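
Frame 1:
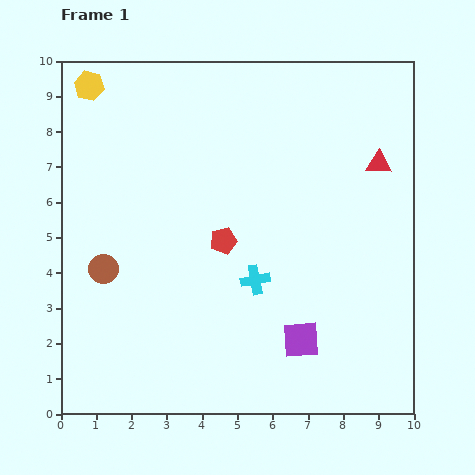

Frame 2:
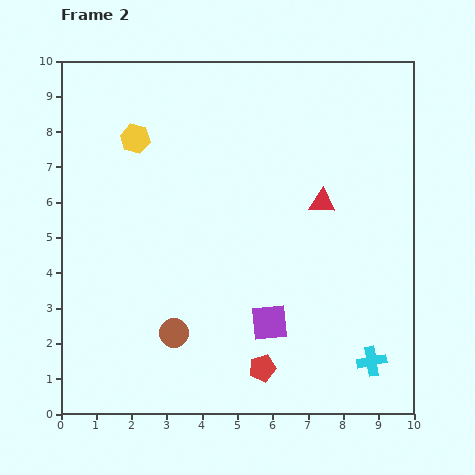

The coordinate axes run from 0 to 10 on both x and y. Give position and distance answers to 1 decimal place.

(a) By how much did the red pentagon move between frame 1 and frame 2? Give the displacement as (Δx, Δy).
(1.1, -3.6)

The red pentagon was at (4.6, 4.9) in frame 1 and (5.7, 1.3) in frame 2.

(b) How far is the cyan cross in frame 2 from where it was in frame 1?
4.0

The cyan cross moved from (5.5, 3.8) to (8.8, 1.5), a distance of √(3.3² + 2.3²) ≈ 4.0.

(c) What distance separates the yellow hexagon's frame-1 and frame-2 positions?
2.0

The yellow hexagon moved from (0.8, 9.3) to (2.1, 7.8), a distance of √(1.3² + 1.5²) ≈ 2.0.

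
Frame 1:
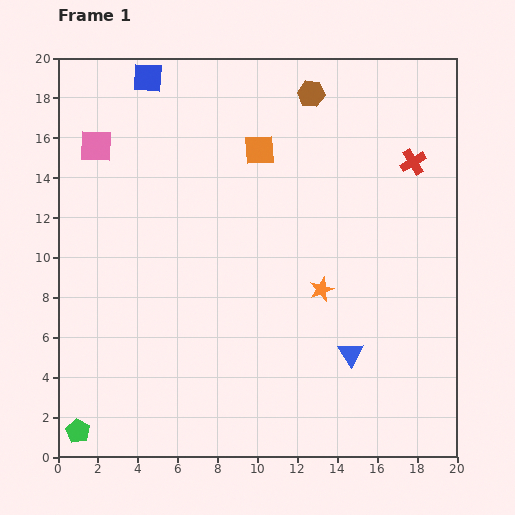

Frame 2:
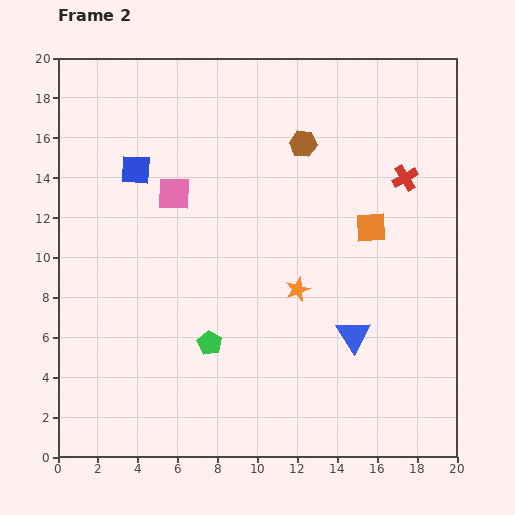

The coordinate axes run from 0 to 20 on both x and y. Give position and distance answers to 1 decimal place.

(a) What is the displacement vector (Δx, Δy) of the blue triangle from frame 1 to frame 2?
(0.1, 0.9)

The blue triangle was at (14.7, 5.2) in frame 1 and (14.8, 6.1) in frame 2.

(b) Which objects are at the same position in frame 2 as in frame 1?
none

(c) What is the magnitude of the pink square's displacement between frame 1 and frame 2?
4.6

The pink square moved from (1.9, 15.6) to (5.8, 13.2), a distance of √(3.9² + 2.4²) ≈ 4.6.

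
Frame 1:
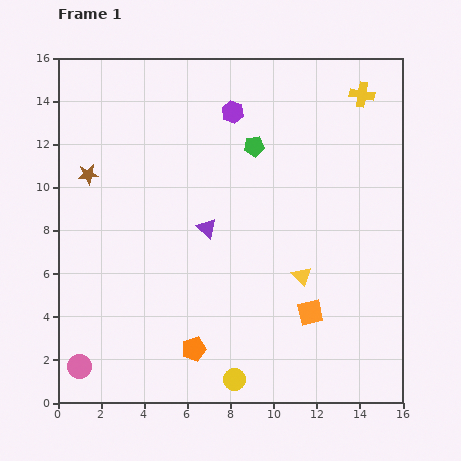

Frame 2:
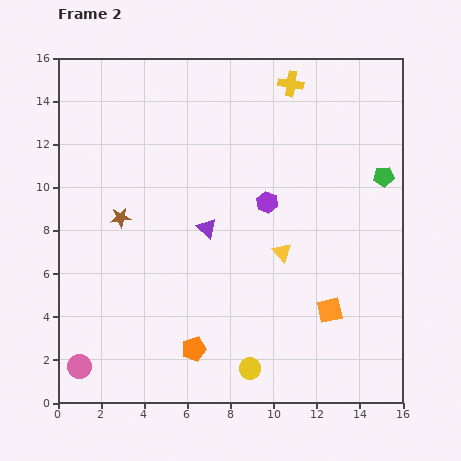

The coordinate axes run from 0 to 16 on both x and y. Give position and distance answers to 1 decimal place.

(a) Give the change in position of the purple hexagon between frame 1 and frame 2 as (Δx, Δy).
(1.6, -4.2)

The purple hexagon was at (8.1, 13.5) in frame 1 and (9.7, 9.3) in frame 2.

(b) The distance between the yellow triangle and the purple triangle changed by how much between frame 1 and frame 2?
-1.2

Distance in frame 1: 4.9. Distance in frame 2: 3.7.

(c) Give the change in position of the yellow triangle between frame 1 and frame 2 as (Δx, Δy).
(-0.9, 1.1)

The yellow triangle was at (11.3, 5.9) in frame 1 and (10.4, 7.0) in frame 2.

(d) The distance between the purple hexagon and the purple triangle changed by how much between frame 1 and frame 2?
-2.5

Distance in frame 1: 5.5. Distance in frame 2: 3.0.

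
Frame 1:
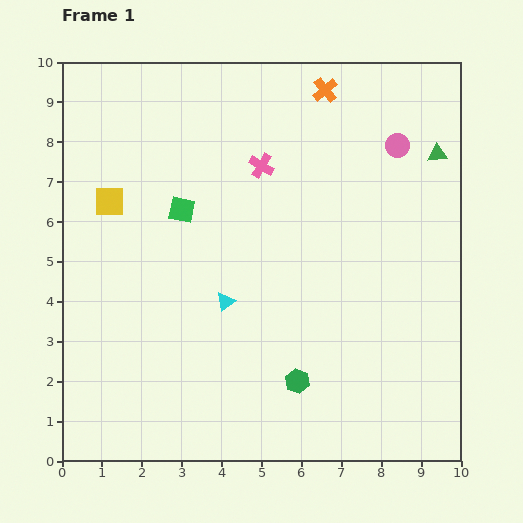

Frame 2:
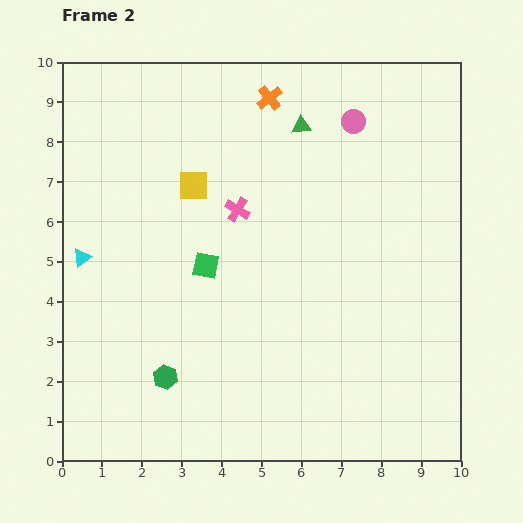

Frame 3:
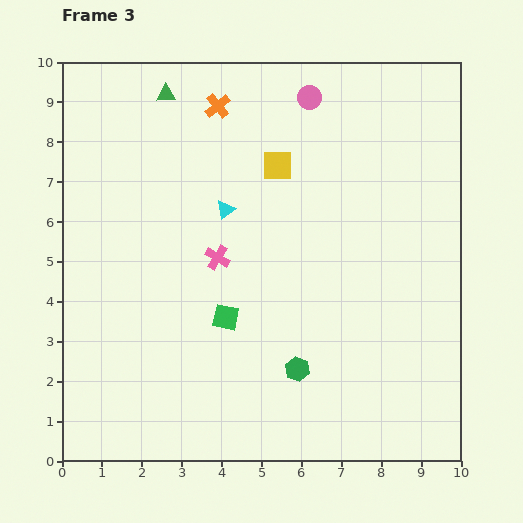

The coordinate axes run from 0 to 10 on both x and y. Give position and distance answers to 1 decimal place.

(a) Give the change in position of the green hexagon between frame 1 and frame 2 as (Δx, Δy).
(-3.3, 0.1)

The green hexagon was at (5.9, 2.0) in frame 1 and (2.6, 2.1) in frame 2.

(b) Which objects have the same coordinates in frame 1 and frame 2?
none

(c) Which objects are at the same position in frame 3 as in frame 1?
none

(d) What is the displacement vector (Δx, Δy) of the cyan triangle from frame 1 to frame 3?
(0.0, 2.3)

The cyan triangle was at (4.1, 4.0) in frame 1 and (4.1, 6.3) in frame 3.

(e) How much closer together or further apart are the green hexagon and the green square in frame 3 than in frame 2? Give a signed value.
-0.8

Distance in frame 2: 3.0. Distance in frame 3: 2.2.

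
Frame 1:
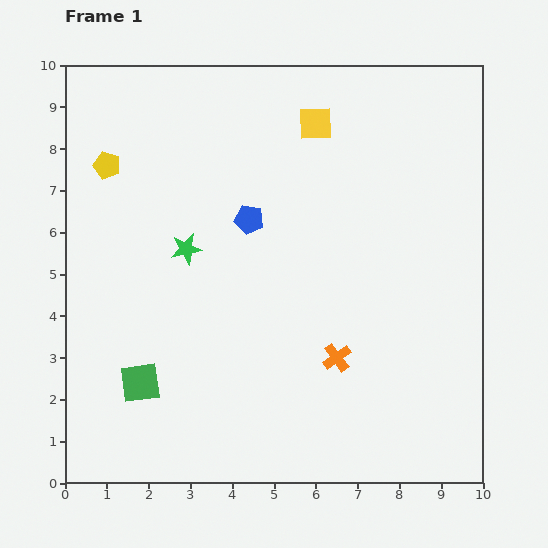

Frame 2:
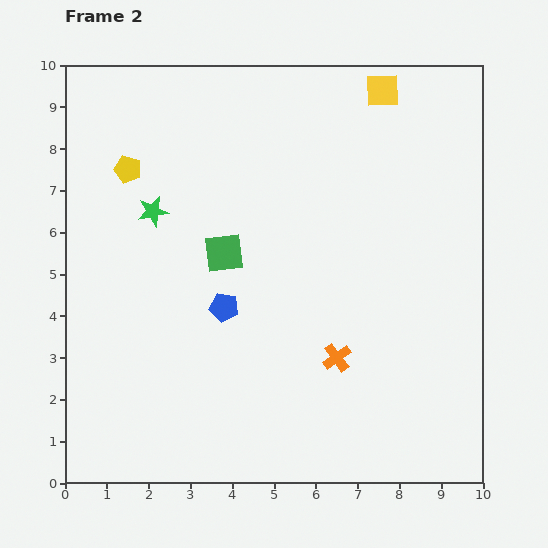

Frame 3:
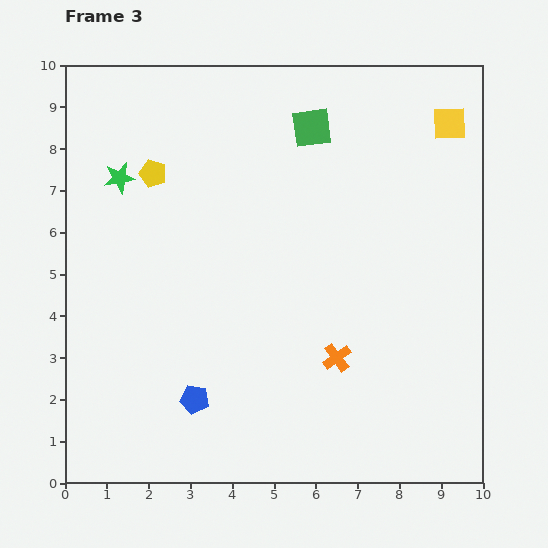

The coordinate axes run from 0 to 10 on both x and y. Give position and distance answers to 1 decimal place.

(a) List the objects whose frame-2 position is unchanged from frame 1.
the orange cross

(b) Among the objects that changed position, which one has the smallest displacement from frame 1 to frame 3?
the yellow pentagon

(moved 1.1)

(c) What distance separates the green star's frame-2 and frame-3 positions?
1.1

The green star moved from (2.1, 6.5) to (1.3, 7.3), a distance of √(0.8² + 0.8²) ≈ 1.1.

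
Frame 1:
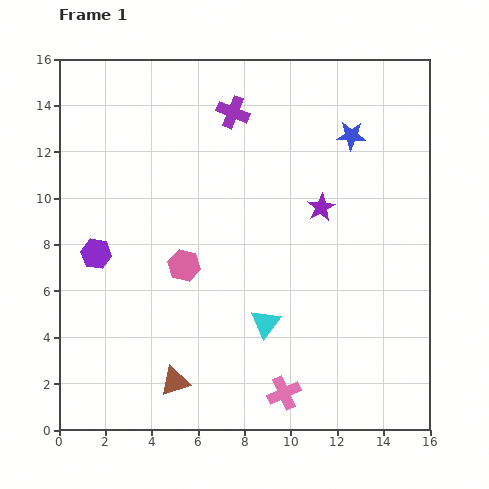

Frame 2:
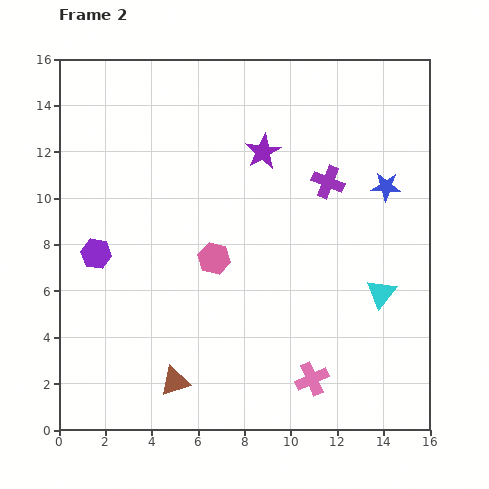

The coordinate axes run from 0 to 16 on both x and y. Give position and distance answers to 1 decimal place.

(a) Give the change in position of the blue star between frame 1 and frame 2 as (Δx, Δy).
(1.5, -2.2)

The blue star was at (12.6, 12.7) in frame 1 and (14.1, 10.5) in frame 2.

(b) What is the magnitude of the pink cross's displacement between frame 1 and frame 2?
1.3

The pink cross moved from (9.7, 1.6) to (10.9, 2.2), a distance of √(1.2² + 0.6²) ≈ 1.3.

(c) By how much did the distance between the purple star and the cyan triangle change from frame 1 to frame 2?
+2.5

Distance in frame 1: 5.5. Distance in frame 2: 8.0.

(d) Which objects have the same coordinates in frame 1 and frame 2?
the purple hexagon, the brown triangle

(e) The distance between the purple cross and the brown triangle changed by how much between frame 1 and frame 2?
-1.1

Distance in frame 1: 11.9. Distance in frame 2: 10.8.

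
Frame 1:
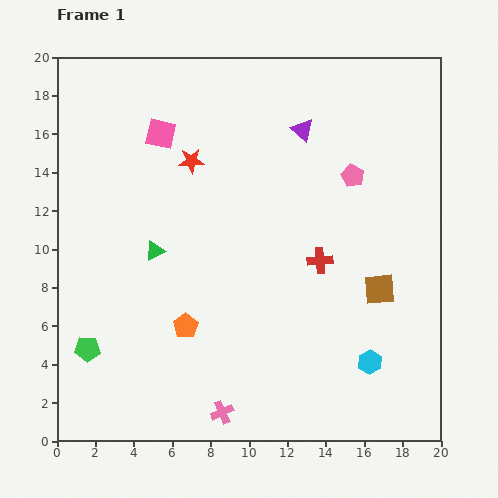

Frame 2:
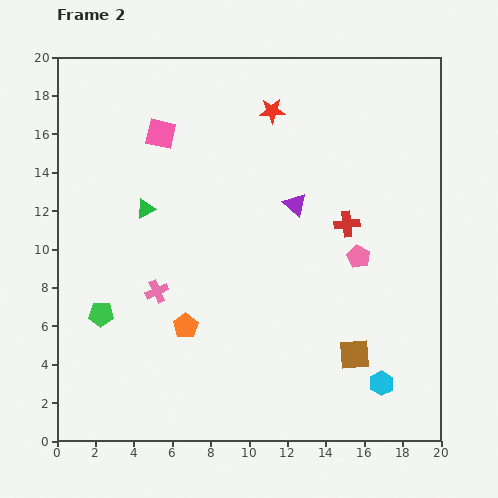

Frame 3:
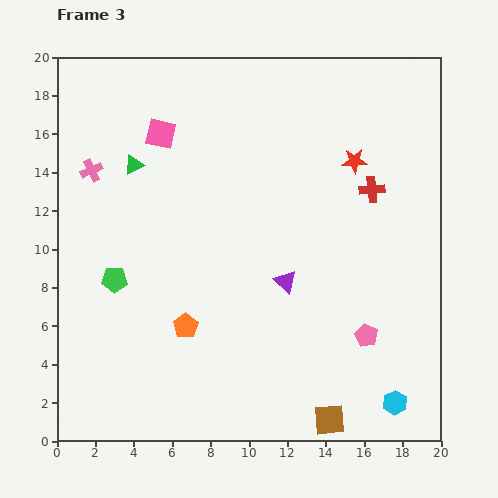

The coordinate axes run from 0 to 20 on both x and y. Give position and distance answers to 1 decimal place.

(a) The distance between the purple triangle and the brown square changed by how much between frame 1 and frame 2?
-0.8

Distance in frame 1: 9.2. Distance in frame 2: 8.4.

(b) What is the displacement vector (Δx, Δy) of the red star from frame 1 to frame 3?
(8.5, 0.0)

The red star was at (7.0, 14.6) in frame 1 and (15.5, 14.6) in frame 3.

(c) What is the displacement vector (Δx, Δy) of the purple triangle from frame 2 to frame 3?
(-0.5, -4.0)

The purple triangle was at (12.4, 12.3) in frame 2 and (11.9, 8.3) in frame 3.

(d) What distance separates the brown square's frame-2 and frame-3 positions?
3.6

The brown square moved from (15.5, 4.5) to (14.2, 1.1), a distance of √(1.3² + 3.4²) ≈ 3.6.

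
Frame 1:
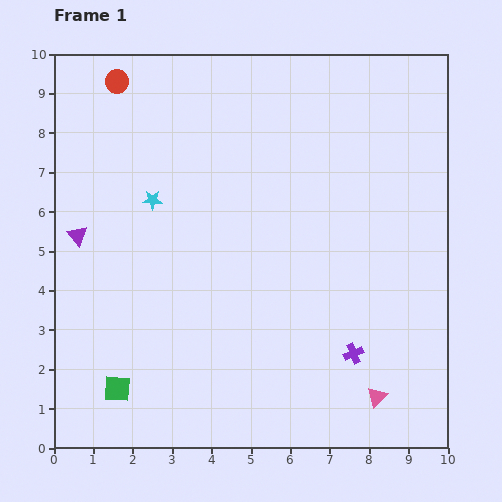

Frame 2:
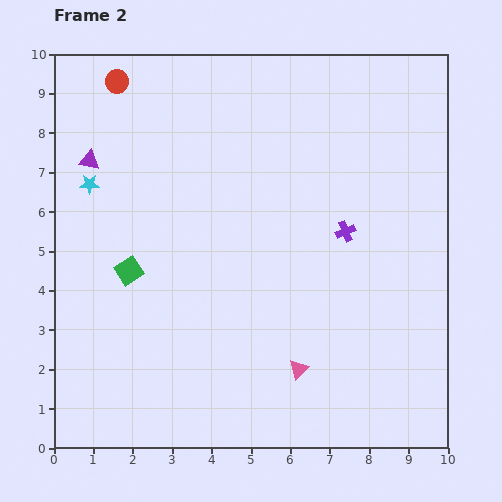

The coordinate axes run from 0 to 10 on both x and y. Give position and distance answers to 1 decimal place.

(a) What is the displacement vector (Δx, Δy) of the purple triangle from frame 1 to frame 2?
(0.3, 1.9)

The purple triangle was at (0.6, 5.4) in frame 1 and (0.9, 7.3) in frame 2.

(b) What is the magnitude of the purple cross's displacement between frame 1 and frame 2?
3.1

The purple cross moved from (7.6, 2.4) to (7.4, 5.5), a distance of √(0.2² + 3.1²) ≈ 3.1.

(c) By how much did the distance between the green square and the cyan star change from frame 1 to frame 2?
-2.5

Distance in frame 1: 4.9. Distance in frame 2: 2.4.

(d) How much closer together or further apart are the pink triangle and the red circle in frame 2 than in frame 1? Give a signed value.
-1.8

Distance in frame 1: 10.4. Distance in frame 2: 8.6.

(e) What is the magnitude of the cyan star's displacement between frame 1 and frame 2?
1.6

The cyan star moved from (2.5, 6.3) to (0.9, 6.7), a distance of √(1.6² + 0.4²) ≈ 1.6.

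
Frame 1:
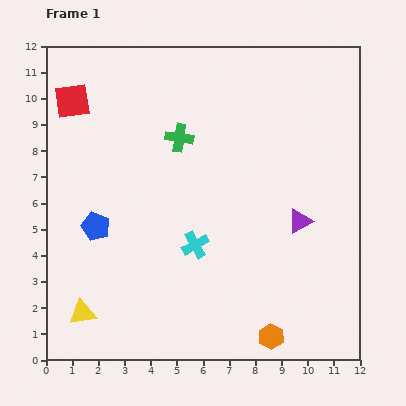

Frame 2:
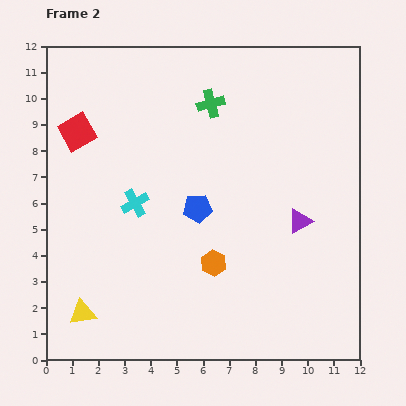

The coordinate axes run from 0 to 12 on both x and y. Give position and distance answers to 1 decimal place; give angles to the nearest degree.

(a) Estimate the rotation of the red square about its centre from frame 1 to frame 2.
22° counter-clockwise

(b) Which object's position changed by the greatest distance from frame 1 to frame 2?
the blue pentagon

(moved 4.0; next 3.6)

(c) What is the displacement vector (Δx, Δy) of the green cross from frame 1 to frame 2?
(1.2, 1.3)

The green cross was at (5.1, 8.5) in frame 1 and (6.3, 9.8) in frame 2.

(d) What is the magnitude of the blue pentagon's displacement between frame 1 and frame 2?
4.0

The blue pentagon moved from (1.9, 5.1) to (5.8, 5.8), a distance of √(3.9² + 0.7²) ≈ 4.0.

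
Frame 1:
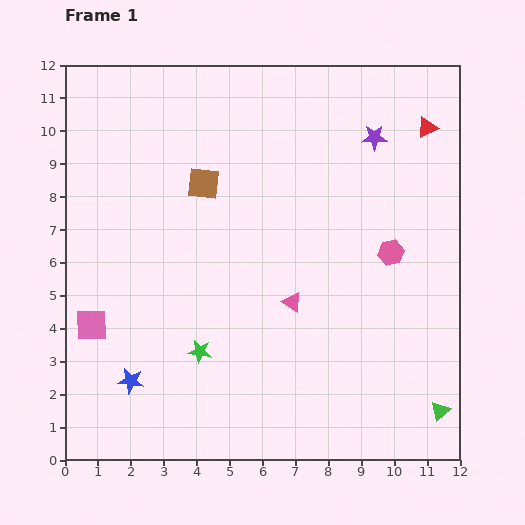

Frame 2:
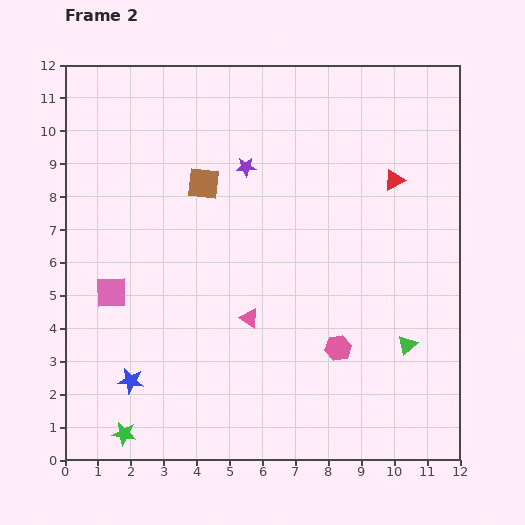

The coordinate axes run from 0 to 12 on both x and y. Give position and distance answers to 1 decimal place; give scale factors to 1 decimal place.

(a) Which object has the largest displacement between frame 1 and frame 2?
the purple star

(moved 4.0; next 3.4)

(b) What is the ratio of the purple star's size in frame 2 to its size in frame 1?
0.8×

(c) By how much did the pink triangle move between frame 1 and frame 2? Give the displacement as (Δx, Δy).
(-1.3, -0.5)

The pink triangle was at (6.9, 4.8) in frame 1 and (5.6, 4.3) in frame 2.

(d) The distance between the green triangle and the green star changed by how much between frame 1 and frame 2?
+1.5

Distance in frame 1: 7.5. Distance in frame 2: 9.0.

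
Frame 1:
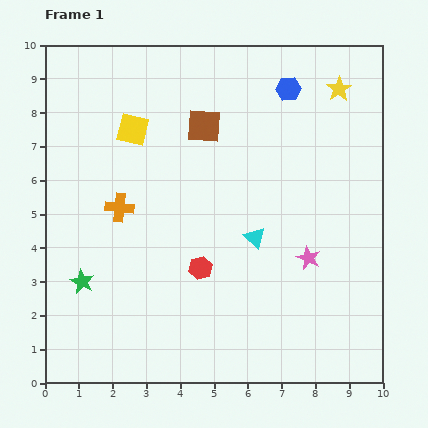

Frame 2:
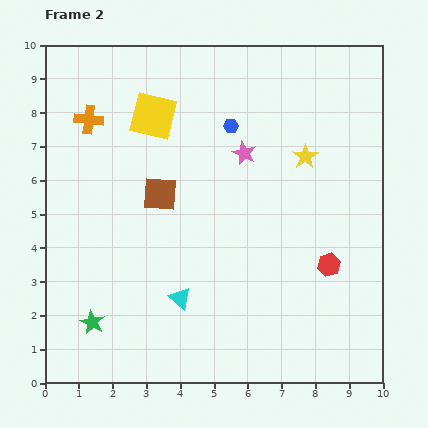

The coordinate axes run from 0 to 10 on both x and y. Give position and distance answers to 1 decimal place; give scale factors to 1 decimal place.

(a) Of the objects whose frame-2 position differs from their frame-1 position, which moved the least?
the yellow square

(moved 0.7)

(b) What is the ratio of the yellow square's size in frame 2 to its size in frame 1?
1.5×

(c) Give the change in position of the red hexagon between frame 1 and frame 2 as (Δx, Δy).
(3.8, 0.1)

The red hexagon was at (4.6, 3.4) in frame 1 and (8.4, 3.5) in frame 2.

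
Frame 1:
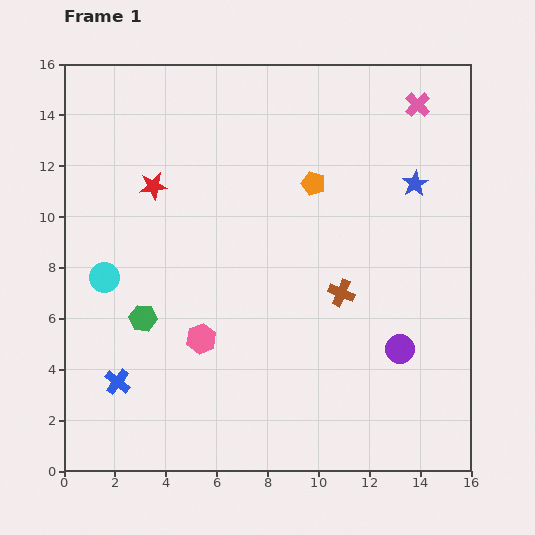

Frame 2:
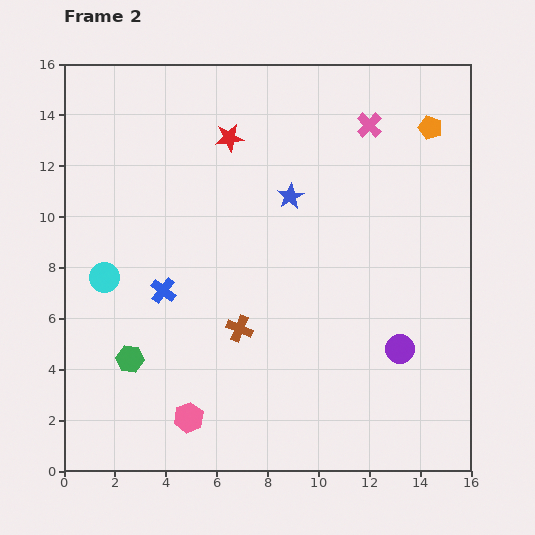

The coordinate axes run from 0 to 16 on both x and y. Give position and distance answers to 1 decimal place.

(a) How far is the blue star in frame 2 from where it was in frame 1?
4.9

The blue star moved from (13.8, 11.3) to (8.9, 10.8), a distance of √(4.9² + 0.5²) ≈ 4.9.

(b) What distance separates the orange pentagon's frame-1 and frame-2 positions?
5.1

The orange pentagon moved from (9.8, 11.3) to (14.4, 13.5), a distance of √(4.6² + 2.2²) ≈ 5.1.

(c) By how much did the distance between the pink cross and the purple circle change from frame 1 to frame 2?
-0.7

Distance in frame 1: 9.6. Distance in frame 2: 8.9.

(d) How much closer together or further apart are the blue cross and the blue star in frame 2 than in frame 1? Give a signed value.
-7.9

Distance in frame 1: 14.1. Distance in frame 2: 6.2.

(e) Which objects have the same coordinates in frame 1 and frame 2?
the purple circle, the cyan circle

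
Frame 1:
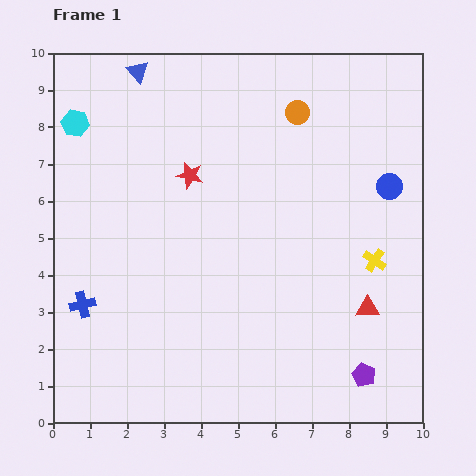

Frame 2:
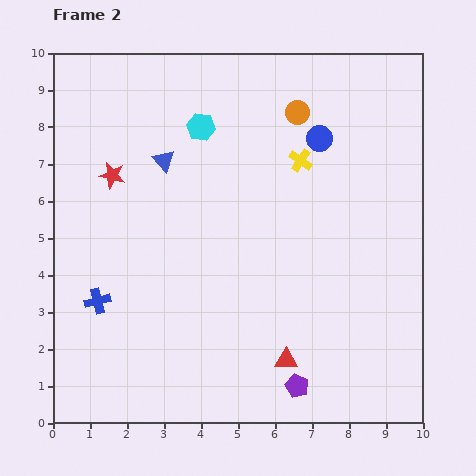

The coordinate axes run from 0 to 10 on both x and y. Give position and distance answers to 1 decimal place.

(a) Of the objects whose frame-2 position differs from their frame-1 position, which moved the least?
the blue cross

(moved 0.4)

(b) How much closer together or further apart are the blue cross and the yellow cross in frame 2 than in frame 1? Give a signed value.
-1.3

Distance in frame 1: 8.0. Distance in frame 2: 6.7.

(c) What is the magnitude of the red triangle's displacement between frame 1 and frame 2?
2.6

The red triangle moved from (8.5, 3.1) to (6.3, 1.7), a distance of √(2.2² + 1.4²) ≈ 2.6.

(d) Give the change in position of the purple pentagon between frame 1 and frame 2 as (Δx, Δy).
(-1.8, -0.3)

The purple pentagon was at (8.4, 1.3) in frame 1 and (6.6, 1.0) in frame 2.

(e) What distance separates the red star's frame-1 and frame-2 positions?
2.1

The red star moved from (3.7, 6.7) to (1.6, 6.7), a distance of √(2.1² + 0.0²) ≈ 2.1.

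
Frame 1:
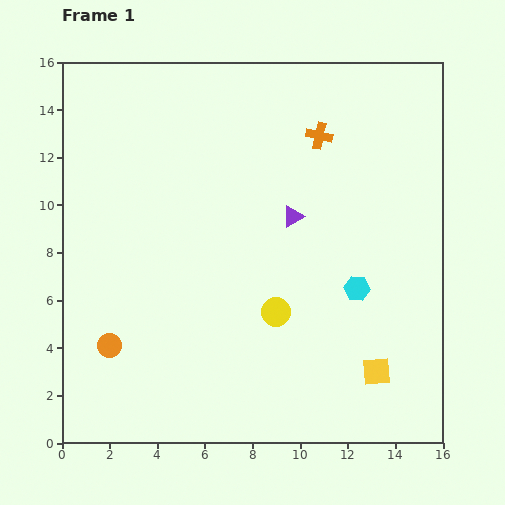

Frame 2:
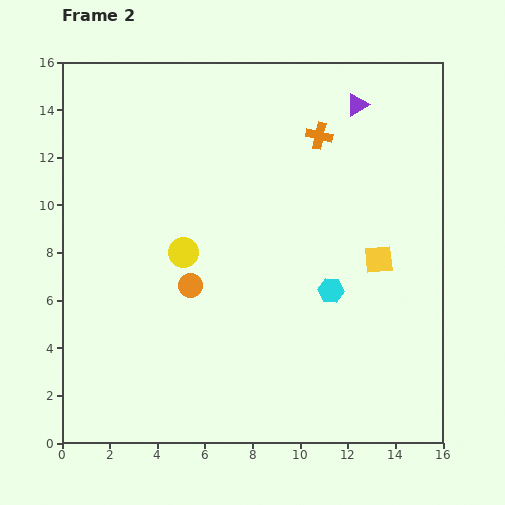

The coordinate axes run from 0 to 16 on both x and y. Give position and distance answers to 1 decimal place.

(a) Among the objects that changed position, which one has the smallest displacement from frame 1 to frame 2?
the cyan hexagon

(moved 1.1)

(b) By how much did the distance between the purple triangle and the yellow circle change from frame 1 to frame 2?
+5.5

Distance in frame 1: 4.1. Distance in frame 2: 9.6.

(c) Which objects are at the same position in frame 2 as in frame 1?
the orange cross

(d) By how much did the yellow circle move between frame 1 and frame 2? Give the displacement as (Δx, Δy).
(-3.9, 2.5)

The yellow circle was at (9.0, 5.5) in frame 1 and (5.1, 8.0) in frame 2.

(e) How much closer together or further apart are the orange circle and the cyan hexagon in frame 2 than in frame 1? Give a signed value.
-4.8

Distance in frame 1: 10.7. Distance in frame 2: 5.9.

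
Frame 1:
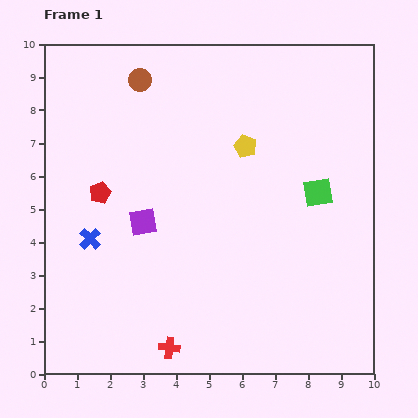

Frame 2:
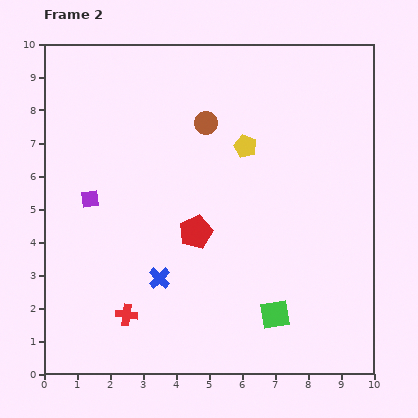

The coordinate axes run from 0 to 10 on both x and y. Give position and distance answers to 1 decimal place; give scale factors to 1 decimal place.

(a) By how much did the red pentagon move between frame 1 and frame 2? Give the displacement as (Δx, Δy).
(2.9, -1.2)

The red pentagon was at (1.7, 5.5) in frame 1 and (4.6, 4.3) in frame 2.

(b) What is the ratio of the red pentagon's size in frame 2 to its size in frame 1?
1.5×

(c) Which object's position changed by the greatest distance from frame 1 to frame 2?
the green square

(moved 3.9; next 3.1)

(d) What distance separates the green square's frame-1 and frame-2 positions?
3.9

The green square moved from (8.3, 5.5) to (7.0, 1.8), a distance of √(1.3² + 3.7²) ≈ 3.9.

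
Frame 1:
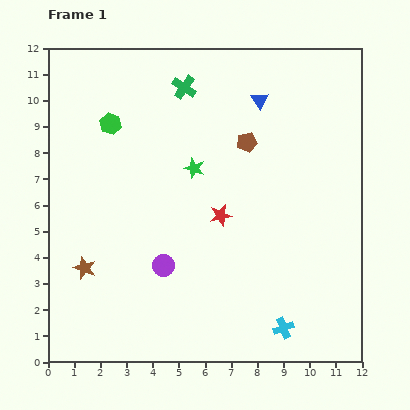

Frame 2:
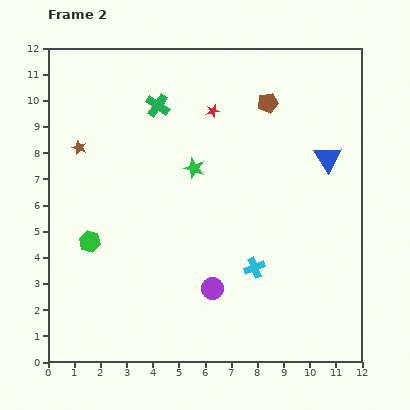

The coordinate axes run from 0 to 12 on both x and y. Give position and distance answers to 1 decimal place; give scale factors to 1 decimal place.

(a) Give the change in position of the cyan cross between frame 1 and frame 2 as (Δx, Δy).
(-1.1, 2.3)

The cyan cross was at (9.0, 1.3) in frame 1 and (7.9, 3.6) in frame 2.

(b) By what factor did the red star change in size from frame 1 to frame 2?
0.6×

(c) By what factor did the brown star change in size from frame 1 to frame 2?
0.6×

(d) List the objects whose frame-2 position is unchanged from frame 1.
the green star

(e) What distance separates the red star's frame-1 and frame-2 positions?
4.0

The red star moved from (6.6, 5.6) to (6.3, 9.6), a distance of √(0.3² + 4.0²) ≈ 4.0.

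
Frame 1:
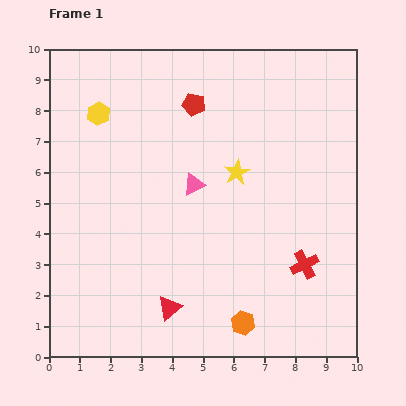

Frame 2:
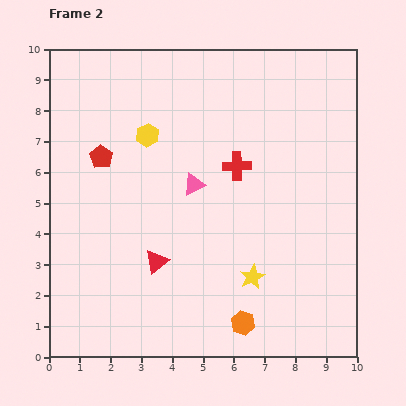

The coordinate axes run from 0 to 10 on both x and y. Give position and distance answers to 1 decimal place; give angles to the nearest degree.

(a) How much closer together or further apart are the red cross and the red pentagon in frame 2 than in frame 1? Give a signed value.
-1.9

Distance in frame 1: 6.3. Distance in frame 2: 4.4.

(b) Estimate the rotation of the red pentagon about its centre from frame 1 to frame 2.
19° clockwise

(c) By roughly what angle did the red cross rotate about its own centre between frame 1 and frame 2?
26° clockwise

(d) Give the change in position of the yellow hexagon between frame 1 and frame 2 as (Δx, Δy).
(1.6, -0.7)

The yellow hexagon was at (1.6, 7.9) in frame 1 and (3.2, 7.2) in frame 2.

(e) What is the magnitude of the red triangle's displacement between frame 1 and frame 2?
1.6

The red triangle moved from (3.9, 1.6) to (3.5, 3.1), a distance of √(0.4² + 1.5²) ≈ 1.6.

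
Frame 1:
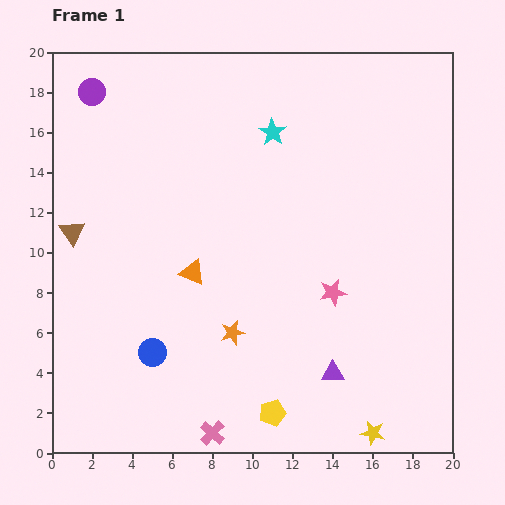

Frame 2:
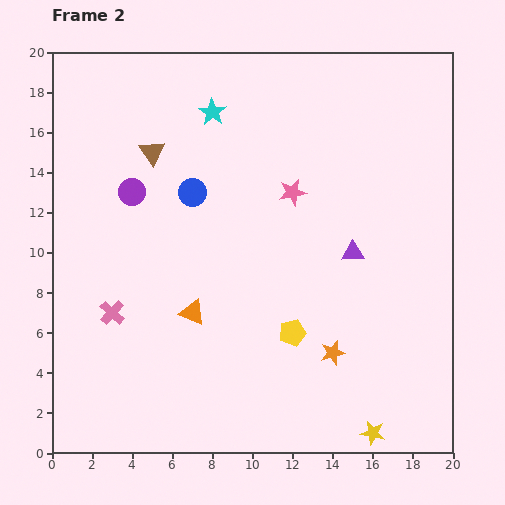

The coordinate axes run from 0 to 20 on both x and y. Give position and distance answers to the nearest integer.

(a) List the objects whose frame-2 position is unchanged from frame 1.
the yellow star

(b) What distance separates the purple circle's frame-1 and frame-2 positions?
5

The purple circle moved from (2, 18) to (4, 13), a distance of √(2² + 5²) ≈ 5.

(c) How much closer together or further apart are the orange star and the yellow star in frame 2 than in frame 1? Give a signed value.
-5

Distance in frame 1: 9. Distance in frame 2: 4.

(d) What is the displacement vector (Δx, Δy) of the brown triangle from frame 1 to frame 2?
(4, 4)

The brown triangle was at (1, 11) in frame 1 and (5, 15) in frame 2.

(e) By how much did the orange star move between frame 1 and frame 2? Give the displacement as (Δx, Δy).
(5, -1)

The orange star was at (9, 6) in frame 1 and (14, 5) in frame 2.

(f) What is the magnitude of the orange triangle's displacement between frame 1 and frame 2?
2

The orange triangle moved from (7, 9) to (7, 7), a distance of √(0² + 2²) ≈ 2.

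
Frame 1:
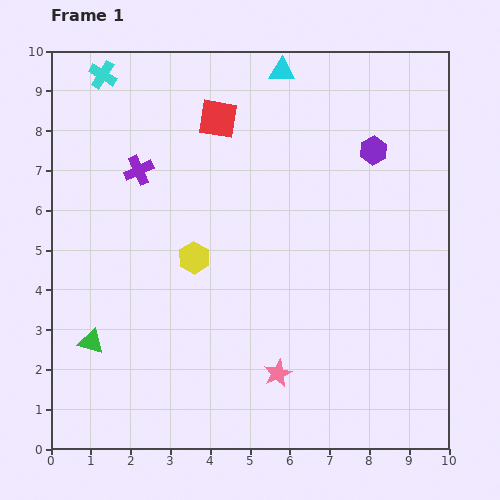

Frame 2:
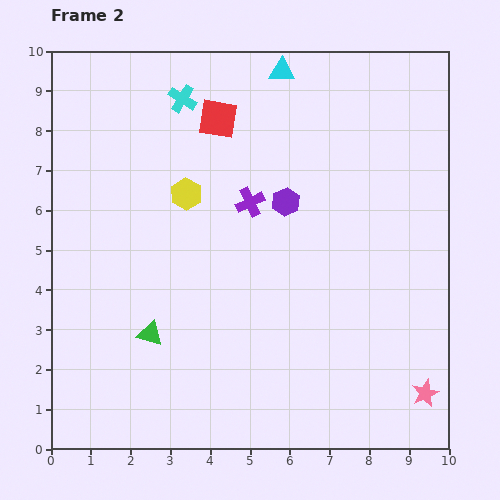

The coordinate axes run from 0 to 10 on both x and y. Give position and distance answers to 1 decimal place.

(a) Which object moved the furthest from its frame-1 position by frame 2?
the pink star

(moved 3.7; next 2.9)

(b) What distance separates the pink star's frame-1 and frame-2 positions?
3.7

The pink star moved from (5.7, 1.9) to (9.4, 1.4), a distance of √(3.7² + 0.5²) ≈ 3.7.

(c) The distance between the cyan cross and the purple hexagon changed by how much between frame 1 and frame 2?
-3.4

Distance in frame 1: 7.1. Distance in frame 2: 3.7.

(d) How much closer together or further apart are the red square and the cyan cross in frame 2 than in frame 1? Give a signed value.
-2.1

Distance in frame 1: 3.1. Distance in frame 2: 1.0.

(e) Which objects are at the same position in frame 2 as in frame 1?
the cyan triangle, the red square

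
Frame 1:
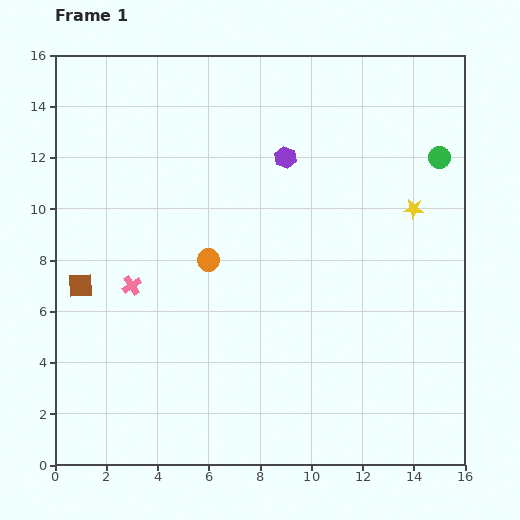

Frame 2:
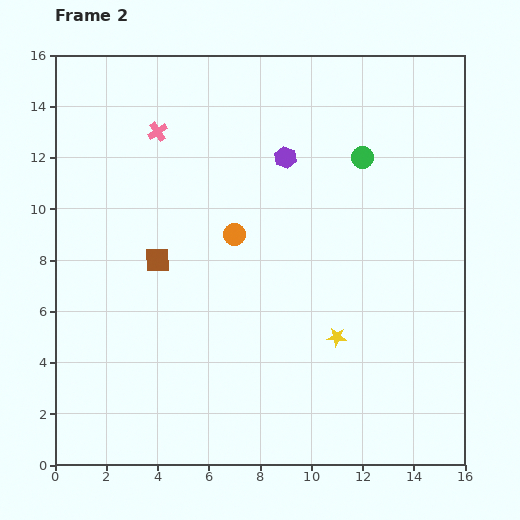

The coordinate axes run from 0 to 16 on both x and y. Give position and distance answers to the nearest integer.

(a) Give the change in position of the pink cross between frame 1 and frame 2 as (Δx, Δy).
(1, 6)

The pink cross was at (3, 7) in frame 1 and (4, 13) in frame 2.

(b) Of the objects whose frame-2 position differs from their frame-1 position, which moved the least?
the orange circle

(moved 1)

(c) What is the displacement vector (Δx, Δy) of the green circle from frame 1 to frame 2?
(-3, 0)

The green circle was at (15, 12) in frame 1 and (12, 12) in frame 2.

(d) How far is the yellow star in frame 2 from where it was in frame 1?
6

The yellow star moved from (14, 10) to (11, 5), a distance of √(3² + 5²) ≈ 6.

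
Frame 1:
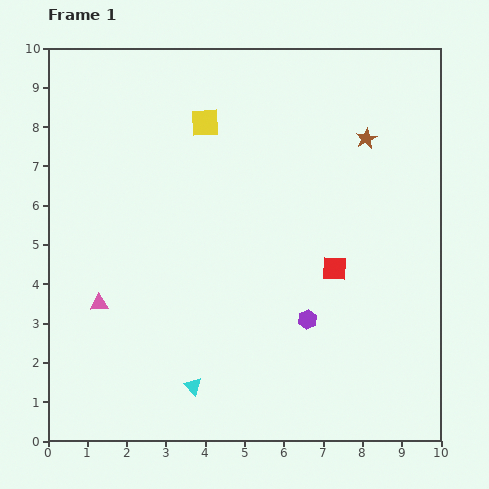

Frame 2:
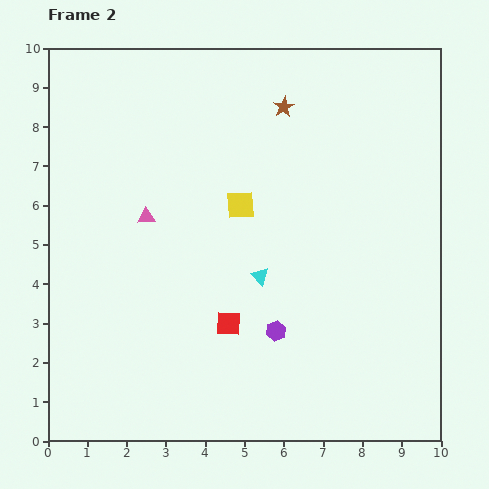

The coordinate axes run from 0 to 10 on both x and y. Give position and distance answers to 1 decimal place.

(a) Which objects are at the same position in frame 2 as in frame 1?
none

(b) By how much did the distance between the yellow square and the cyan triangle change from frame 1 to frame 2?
-4.8

Distance in frame 1: 6.7. Distance in frame 2: 1.9.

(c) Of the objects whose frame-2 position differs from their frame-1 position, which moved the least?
the purple hexagon

(moved 0.9)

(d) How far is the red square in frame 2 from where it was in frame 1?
3.0

The red square moved from (7.3, 4.4) to (4.6, 3.0), a distance of √(2.7² + 1.4²) ≈ 3.0.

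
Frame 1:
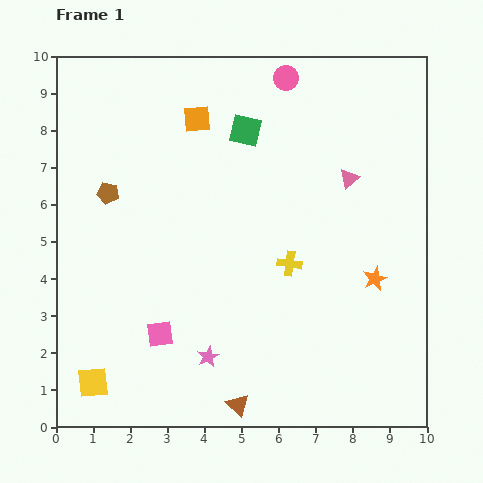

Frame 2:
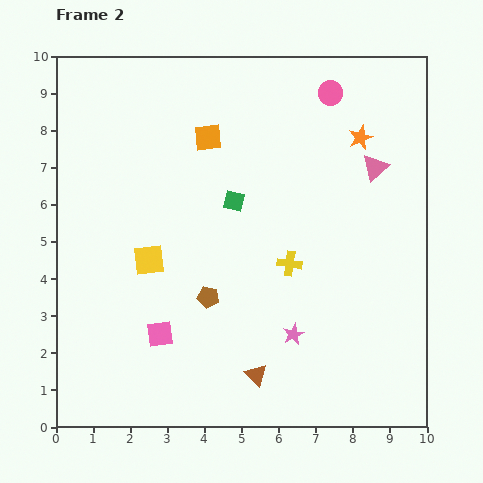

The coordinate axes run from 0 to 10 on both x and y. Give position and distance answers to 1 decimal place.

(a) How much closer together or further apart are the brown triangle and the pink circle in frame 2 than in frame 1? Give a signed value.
-1.0

Distance in frame 1: 8.9. Distance in frame 2: 7.9.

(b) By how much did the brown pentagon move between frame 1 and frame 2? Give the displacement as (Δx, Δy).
(2.7, -2.8)

The brown pentagon was at (1.4, 6.3) in frame 1 and (4.1, 3.5) in frame 2.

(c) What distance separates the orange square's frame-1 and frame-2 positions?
0.6

The orange square moved from (3.8, 8.3) to (4.1, 7.8), a distance of √(0.3² + 0.5²) ≈ 0.6.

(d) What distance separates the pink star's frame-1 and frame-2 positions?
2.4

The pink star moved from (4.1, 1.9) to (6.4, 2.5), a distance of √(2.3² + 0.6²) ≈ 2.4.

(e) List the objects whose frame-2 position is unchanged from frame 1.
the pink square, the yellow cross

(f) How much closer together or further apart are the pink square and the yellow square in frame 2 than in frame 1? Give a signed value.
-0.2

Distance in frame 1: 2.2. Distance in frame 2: 2.0.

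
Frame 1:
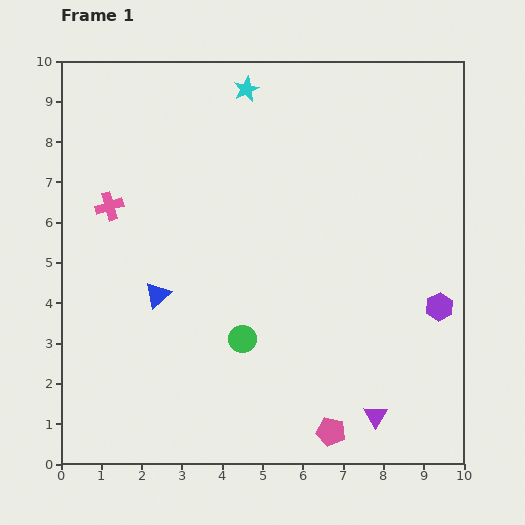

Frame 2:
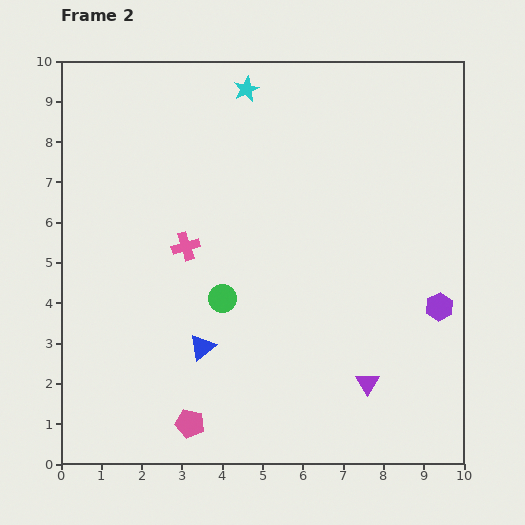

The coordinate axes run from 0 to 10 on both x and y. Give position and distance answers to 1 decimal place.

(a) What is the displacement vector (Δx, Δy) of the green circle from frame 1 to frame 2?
(-0.5, 1.0)

The green circle was at (4.5, 3.1) in frame 1 and (4.0, 4.1) in frame 2.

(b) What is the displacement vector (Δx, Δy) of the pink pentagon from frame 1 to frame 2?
(-3.5, 0.2)

The pink pentagon was at (6.7, 0.8) in frame 1 and (3.2, 1.0) in frame 2.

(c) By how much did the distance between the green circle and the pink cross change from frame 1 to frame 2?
-3.1

Distance in frame 1: 4.7. Distance in frame 2: 1.6.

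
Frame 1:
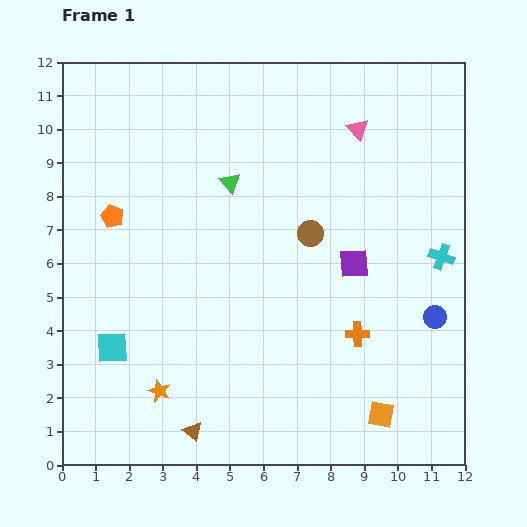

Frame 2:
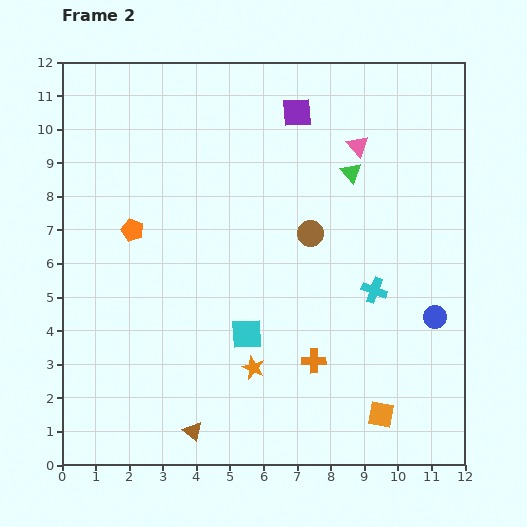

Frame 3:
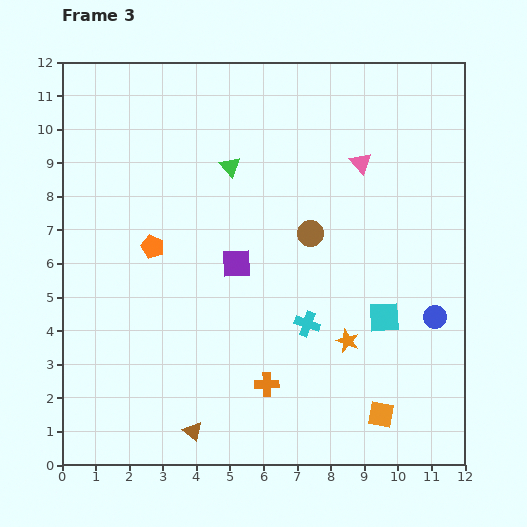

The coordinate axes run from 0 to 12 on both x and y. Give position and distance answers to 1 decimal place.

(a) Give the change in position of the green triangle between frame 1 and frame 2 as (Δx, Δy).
(3.6, 0.3)

The green triangle was at (5.0, 8.4) in frame 1 and (8.6, 8.7) in frame 2.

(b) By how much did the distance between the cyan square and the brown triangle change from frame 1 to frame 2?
-0.2

Distance in frame 1: 3.5. Distance in frame 2: 3.3.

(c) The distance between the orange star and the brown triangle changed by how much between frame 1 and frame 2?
+1.0

Distance in frame 1: 1.6. Distance in frame 2: 2.6.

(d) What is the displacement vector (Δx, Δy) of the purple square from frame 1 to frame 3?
(-3.5, 0.0)

The purple square was at (8.7, 6.0) in frame 1 and (5.2, 6.0) in frame 3.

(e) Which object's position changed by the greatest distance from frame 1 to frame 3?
the cyan square

(moved 8.1; next 5.8)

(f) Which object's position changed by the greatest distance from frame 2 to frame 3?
the purple square

(moved 4.8; next 4.1)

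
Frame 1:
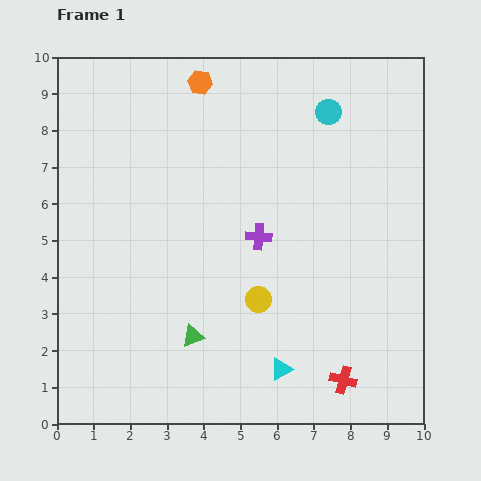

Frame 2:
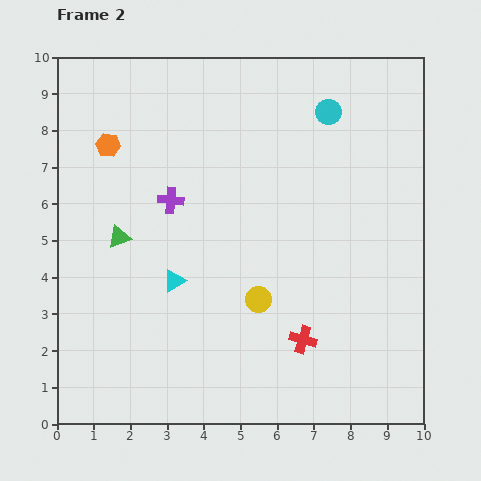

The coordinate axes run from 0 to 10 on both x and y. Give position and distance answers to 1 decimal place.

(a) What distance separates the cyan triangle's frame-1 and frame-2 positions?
3.8

The cyan triangle moved from (6.1, 1.5) to (3.2, 3.9), a distance of √(2.9² + 2.4²) ≈ 3.8.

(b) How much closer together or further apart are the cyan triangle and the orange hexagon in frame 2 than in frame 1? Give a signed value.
-4.0

Distance in frame 1: 8.1. Distance in frame 2: 4.1.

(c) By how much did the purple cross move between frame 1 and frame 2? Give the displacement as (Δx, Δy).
(-2.4, 1.0)

The purple cross was at (5.5, 5.1) in frame 1 and (3.1, 6.1) in frame 2.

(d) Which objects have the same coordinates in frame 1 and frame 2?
the yellow circle, the cyan circle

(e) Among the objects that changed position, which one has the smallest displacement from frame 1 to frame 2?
the red cross

(moved 1.6)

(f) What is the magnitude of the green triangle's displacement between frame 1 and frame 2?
3.4

The green triangle moved from (3.7, 2.4) to (1.7, 5.1), a distance of √(2.0² + 2.7²) ≈ 3.4.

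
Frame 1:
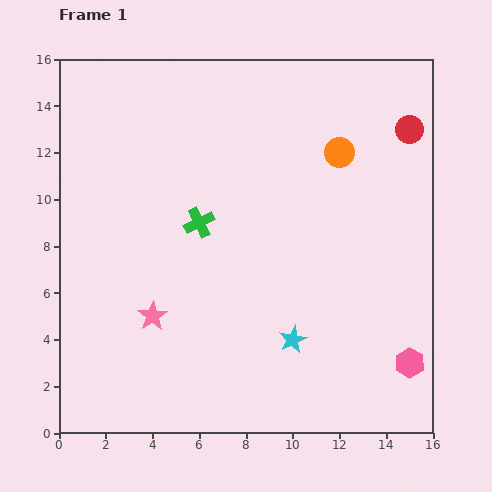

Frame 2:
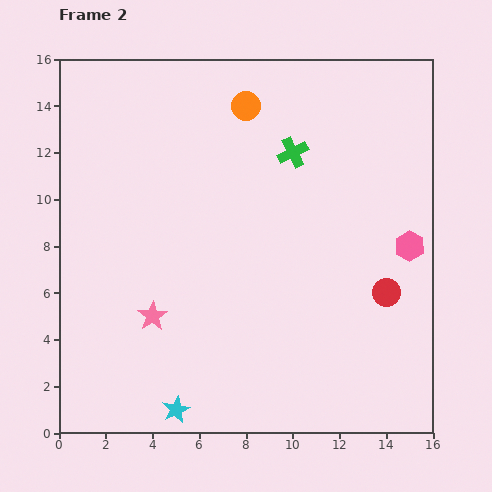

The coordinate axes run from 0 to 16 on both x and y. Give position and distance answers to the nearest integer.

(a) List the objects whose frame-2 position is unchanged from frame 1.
the pink star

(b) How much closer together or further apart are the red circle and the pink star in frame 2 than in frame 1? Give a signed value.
-4

Distance in frame 1: 14. Distance in frame 2: 10.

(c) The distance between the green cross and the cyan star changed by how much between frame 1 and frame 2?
+6

Distance in frame 1: 6. Distance in frame 2: 12.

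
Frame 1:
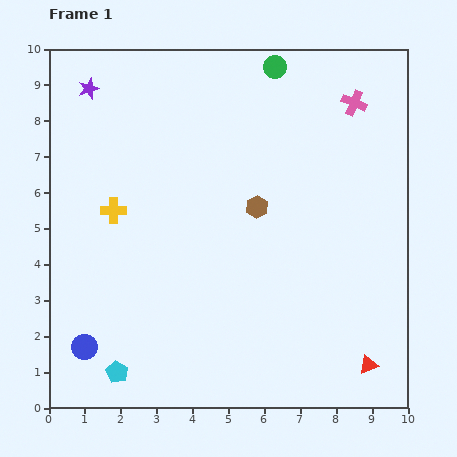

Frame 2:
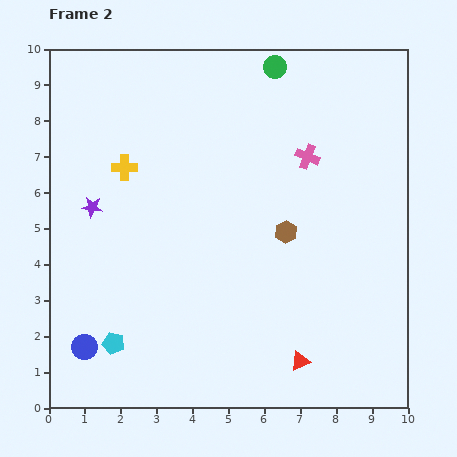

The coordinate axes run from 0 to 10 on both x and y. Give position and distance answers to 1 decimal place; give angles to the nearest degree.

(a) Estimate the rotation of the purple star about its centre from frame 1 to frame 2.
27° clockwise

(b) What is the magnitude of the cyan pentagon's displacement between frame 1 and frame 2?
0.8

The cyan pentagon moved from (1.9, 1.0) to (1.8, 1.8), a distance of √(0.1² + 0.8²) ≈ 0.8.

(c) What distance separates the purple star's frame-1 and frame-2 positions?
3.3

The purple star moved from (1.1, 8.9) to (1.2, 5.6), a distance of √(0.1² + 3.3²) ≈ 3.3.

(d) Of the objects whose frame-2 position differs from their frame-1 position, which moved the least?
the cyan pentagon

(moved 0.8)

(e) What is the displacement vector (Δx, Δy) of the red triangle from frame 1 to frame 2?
(-1.9, 0.1)

The red triangle was at (8.9, 1.2) in frame 1 and (7.0, 1.3) in frame 2.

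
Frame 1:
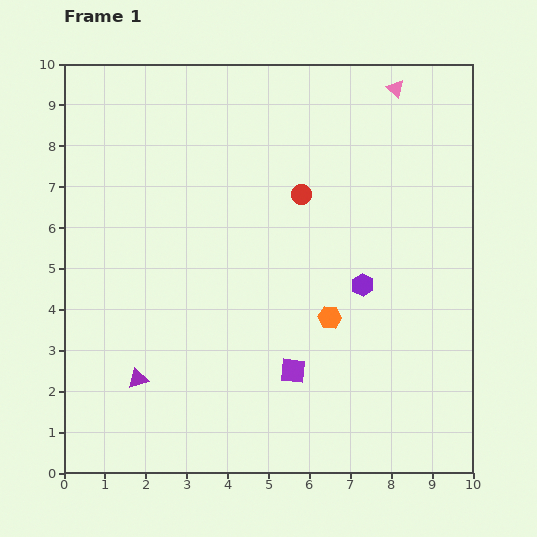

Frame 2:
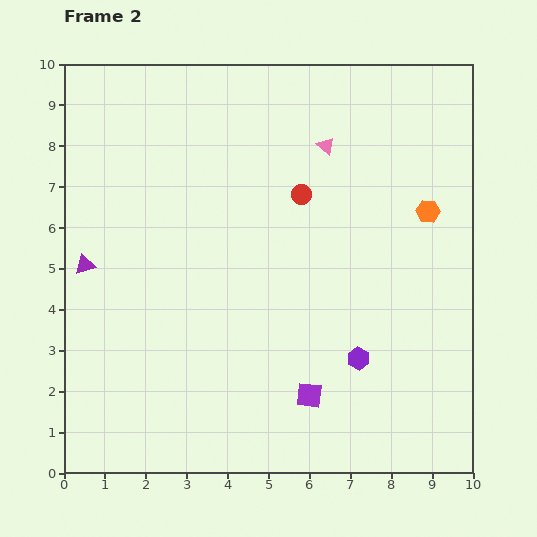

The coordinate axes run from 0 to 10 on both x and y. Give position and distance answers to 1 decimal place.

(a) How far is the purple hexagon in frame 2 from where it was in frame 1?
1.8

The purple hexagon moved from (7.3, 4.6) to (7.2, 2.8), a distance of √(0.1² + 1.8²) ≈ 1.8.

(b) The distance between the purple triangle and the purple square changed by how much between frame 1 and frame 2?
+2.6

Distance in frame 1: 3.8. Distance in frame 2: 6.4.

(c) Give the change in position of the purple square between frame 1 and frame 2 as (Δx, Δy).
(0.4, -0.6)

The purple square was at (5.6, 2.5) in frame 1 and (6.0, 1.9) in frame 2.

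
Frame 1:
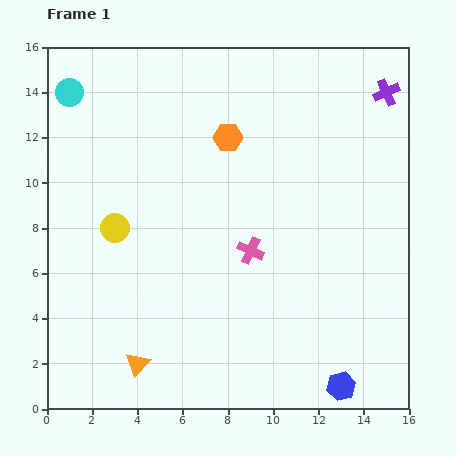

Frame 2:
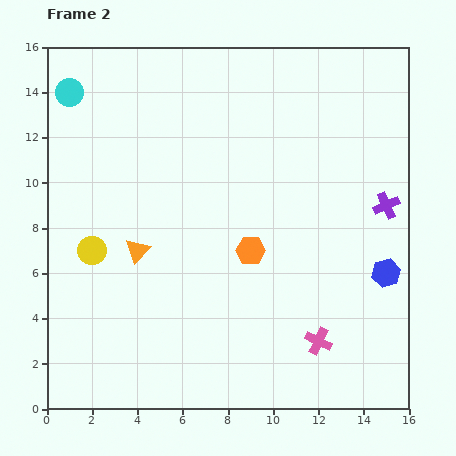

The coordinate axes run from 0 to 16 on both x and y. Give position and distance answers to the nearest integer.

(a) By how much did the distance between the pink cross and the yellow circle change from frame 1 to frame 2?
+5

Distance in frame 1: 6. Distance in frame 2: 11.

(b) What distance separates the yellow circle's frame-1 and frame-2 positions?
1

The yellow circle moved from (3, 8) to (2, 7), a distance of √(1² + 1²) ≈ 1.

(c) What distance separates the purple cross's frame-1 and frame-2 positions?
5

The purple cross moved from (15, 14) to (15, 9), a distance of √(0² + 5²) ≈ 5.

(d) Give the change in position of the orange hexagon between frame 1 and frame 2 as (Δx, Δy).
(1, -5)

The orange hexagon was at (8, 12) in frame 1 and (9, 7) in frame 2.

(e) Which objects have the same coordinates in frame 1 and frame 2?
the cyan circle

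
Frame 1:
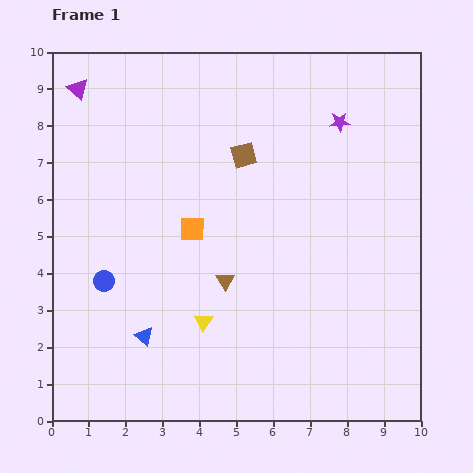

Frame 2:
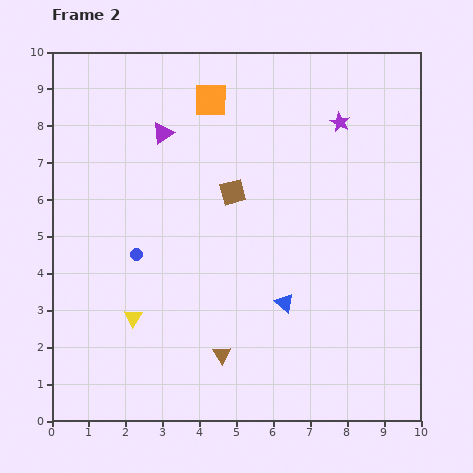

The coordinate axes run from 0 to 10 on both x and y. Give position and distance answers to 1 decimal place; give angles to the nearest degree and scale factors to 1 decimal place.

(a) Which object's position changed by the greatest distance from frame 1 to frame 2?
the blue triangle

(moved 3.9; next 3.5)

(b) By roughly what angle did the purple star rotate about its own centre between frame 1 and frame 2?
30° clockwise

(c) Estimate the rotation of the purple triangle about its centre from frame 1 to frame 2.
44° clockwise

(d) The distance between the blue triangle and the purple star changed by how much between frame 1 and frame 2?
-2.8

Distance in frame 1: 7.9. Distance in frame 2: 5.1.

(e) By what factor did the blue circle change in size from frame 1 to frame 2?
0.6×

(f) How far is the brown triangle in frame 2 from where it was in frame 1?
2.0

The brown triangle moved from (4.7, 3.8) to (4.6, 1.8), a distance of √(0.1² + 2.0²) ≈ 2.0.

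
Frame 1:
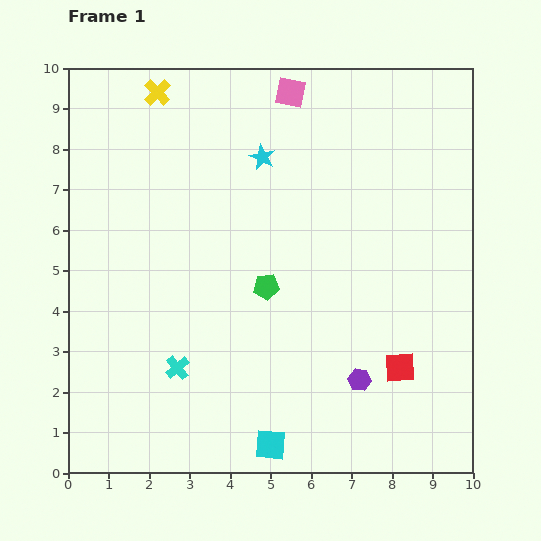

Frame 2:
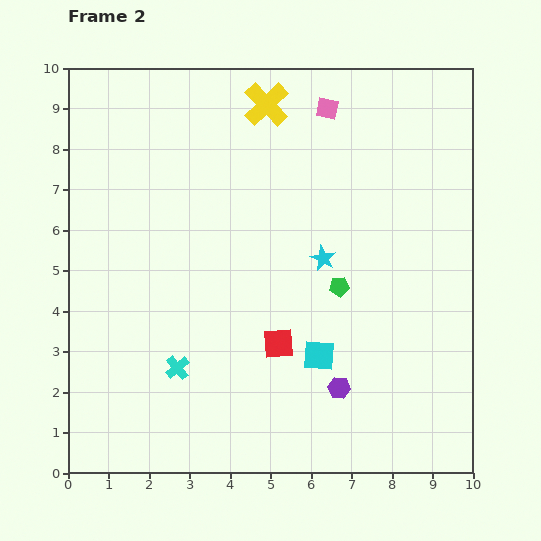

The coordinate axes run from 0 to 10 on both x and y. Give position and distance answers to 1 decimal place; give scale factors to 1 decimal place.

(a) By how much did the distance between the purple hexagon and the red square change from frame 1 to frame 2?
+0.9

Distance in frame 1: 1.0. Distance in frame 2: 1.9.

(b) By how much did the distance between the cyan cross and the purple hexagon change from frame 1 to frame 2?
-0.5

Distance in frame 1: 4.5. Distance in frame 2: 4.0.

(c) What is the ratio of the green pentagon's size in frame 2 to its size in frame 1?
0.8×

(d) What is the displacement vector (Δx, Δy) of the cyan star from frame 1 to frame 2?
(1.5, -2.5)

The cyan star was at (4.8, 7.8) in frame 1 and (6.3, 5.3) in frame 2.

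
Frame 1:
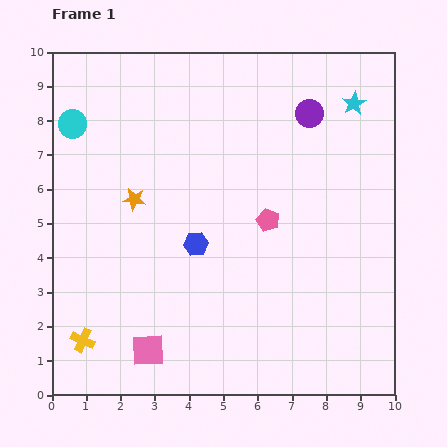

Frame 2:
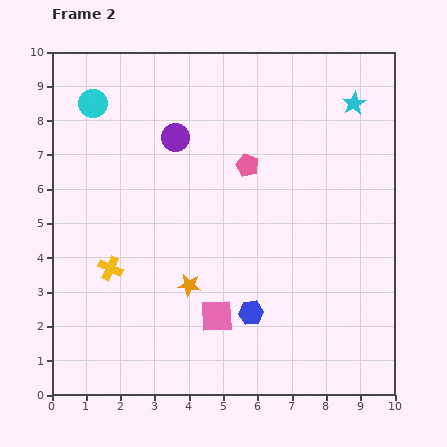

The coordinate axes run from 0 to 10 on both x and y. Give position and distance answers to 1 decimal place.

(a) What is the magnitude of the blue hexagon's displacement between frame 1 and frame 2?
2.6

The blue hexagon moved from (4.2, 4.4) to (5.8, 2.4), a distance of √(1.6² + 2.0²) ≈ 2.6.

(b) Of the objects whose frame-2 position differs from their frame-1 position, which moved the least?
the cyan circle

(moved 0.8)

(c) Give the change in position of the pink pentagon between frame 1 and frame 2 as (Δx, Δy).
(-0.6, 1.6)

The pink pentagon was at (6.3, 5.1) in frame 1 and (5.7, 6.7) in frame 2.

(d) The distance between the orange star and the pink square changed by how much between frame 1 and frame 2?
-3.2

Distance in frame 1: 4.4. Distance in frame 2: 1.2.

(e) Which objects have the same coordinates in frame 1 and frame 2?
the cyan star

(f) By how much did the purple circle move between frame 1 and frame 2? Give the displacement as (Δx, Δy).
(-3.9, -0.7)

The purple circle was at (7.5, 8.2) in frame 1 and (3.6, 7.5) in frame 2.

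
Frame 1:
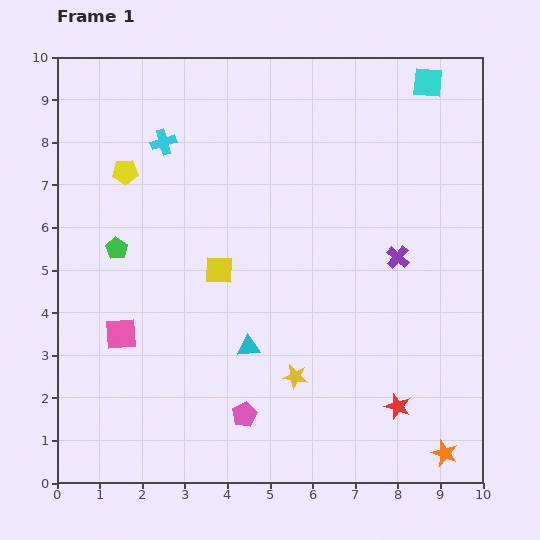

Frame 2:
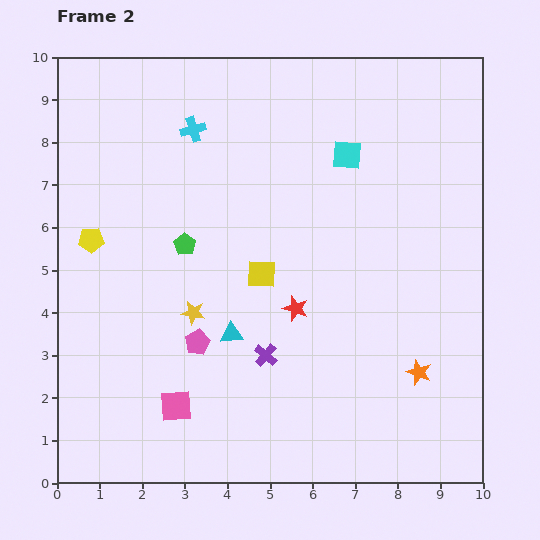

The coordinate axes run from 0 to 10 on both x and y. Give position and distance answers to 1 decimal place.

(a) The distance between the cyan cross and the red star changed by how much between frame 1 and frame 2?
-3.5

Distance in frame 1: 8.3. Distance in frame 2: 4.8.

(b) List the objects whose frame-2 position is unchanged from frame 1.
none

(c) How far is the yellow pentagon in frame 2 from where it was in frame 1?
1.8

The yellow pentagon moved from (1.6, 7.3) to (0.8, 5.7), a distance of √(0.8² + 1.6²) ≈ 1.8.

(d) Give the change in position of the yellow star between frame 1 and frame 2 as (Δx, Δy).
(-2.4, 1.5)

The yellow star was at (5.6, 2.5) in frame 1 and (3.2, 4.0) in frame 2.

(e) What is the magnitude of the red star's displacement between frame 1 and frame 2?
3.3

The red star moved from (8.0, 1.8) to (5.6, 4.1), a distance of √(2.4² + 2.3²) ≈ 3.3.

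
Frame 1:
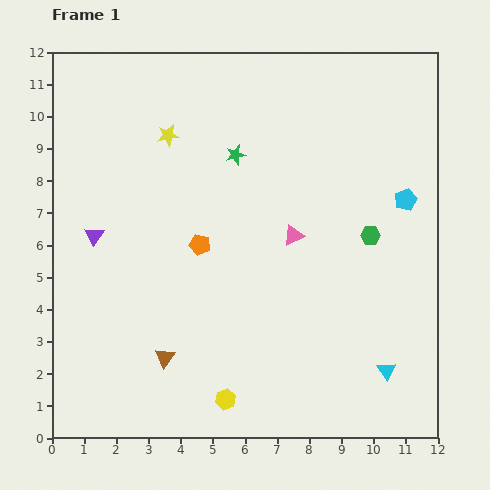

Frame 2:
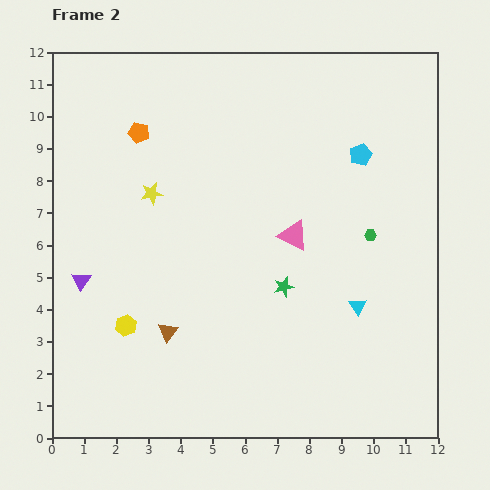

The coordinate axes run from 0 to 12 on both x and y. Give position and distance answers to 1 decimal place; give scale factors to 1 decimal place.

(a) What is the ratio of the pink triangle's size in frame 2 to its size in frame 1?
1.5×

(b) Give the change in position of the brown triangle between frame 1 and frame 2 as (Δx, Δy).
(0.1, 0.8)

The brown triangle was at (3.5, 2.5) in frame 1 and (3.6, 3.3) in frame 2.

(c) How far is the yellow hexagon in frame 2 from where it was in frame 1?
3.9

The yellow hexagon moved from (5.4, 1.2) to (2.3, 3.5), a distance of √(3.1² + 2.3²) ≈ 3.9.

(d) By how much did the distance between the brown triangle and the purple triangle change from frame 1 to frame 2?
-1.3

Distance in frame 1: 4.4. Distance in frame 2: 3.1.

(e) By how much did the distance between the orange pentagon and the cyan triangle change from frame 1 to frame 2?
+1.7

Distance in frame 1: 7.0. Distance in frame 2: 8.7.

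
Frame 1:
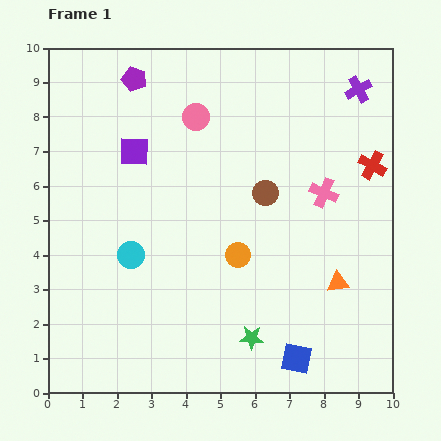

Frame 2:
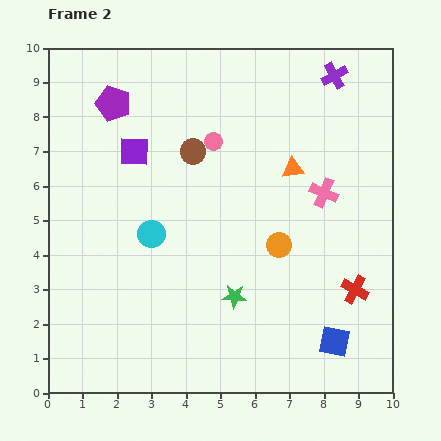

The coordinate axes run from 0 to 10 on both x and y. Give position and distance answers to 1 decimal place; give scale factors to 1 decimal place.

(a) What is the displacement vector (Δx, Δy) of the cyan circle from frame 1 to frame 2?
(0.6, 0.6)

The cyan circle was at (2.4, 4.0) in frame 1 and (3.0, 4.6) in frame 2.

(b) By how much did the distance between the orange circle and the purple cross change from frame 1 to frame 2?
-0.7

Distance in frame 1: 5.9. Distance in frame 2: 5.2.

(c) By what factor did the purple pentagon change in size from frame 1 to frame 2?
1.4×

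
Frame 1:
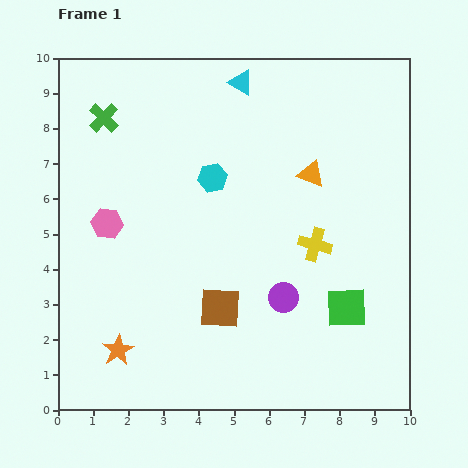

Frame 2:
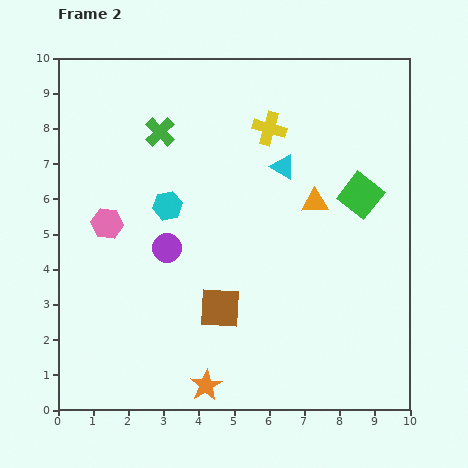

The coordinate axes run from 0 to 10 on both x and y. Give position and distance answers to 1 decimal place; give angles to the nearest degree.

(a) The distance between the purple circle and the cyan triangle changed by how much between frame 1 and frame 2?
-2.2

Distance in frame 1: 6.2. Distance in frame 2: 4.0.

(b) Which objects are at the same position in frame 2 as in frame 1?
the brown square, the pink hexagon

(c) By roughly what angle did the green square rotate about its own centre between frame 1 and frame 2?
40° clockwise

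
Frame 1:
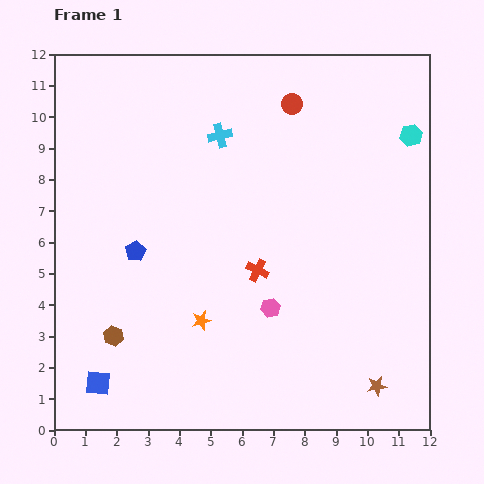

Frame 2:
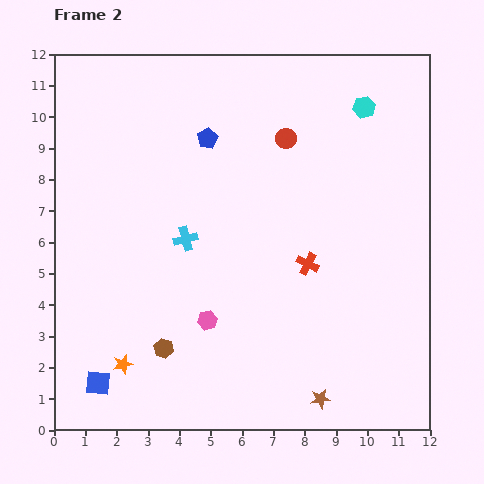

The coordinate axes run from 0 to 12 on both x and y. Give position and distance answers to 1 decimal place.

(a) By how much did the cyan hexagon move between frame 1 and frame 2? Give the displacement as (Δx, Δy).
(-1.5, 0.9)

The cyan hexagon was at (11.4, 9.4) in frame 1 and (9.9, 10.3) in frame 2.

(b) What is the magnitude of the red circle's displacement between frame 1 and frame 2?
1.1

The red circle moved from (7.6, 10.4) to (7.4, 9.3), a distance of √(0.2² + 1.1²) ≈ 1.1.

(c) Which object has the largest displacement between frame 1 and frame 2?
the blue pentagon

(moved 4.3; next 3.5)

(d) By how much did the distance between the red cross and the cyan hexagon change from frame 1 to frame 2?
-1.2

Distance in frame 1: 6.5. Distance in frame 2: 5.3.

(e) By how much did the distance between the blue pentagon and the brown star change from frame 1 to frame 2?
+0.2

Distance in frame 1: 8.8. Distance in frame 2: 9.0.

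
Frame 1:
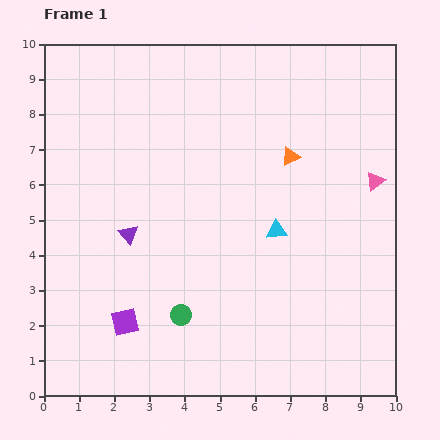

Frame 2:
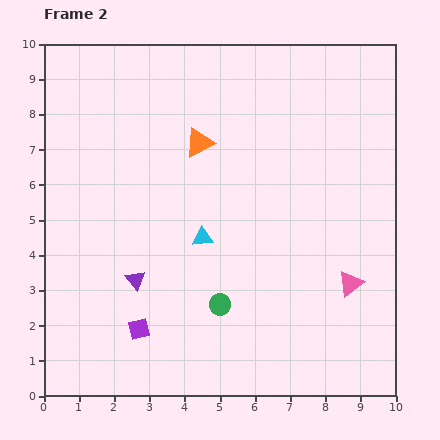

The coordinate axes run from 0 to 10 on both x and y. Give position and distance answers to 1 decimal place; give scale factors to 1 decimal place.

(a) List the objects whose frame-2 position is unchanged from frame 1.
none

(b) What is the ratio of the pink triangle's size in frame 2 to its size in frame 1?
1.4×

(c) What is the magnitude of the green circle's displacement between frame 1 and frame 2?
1.1

The green circle moved from (3.9, 2.3) to (5.0, 2.6), a distance of √(1.1² + 0.3²) ≈ 1.1.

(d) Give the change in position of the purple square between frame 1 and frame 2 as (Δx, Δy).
(0.4, -0.2)

The purple square was at (2.3, 2.1) in frame 1 and (2.7, 1.9) in frame 2.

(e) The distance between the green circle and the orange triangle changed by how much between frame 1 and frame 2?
-0.9

Distance in frame 1: 5.5. Distance in frame 2: 4.6.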